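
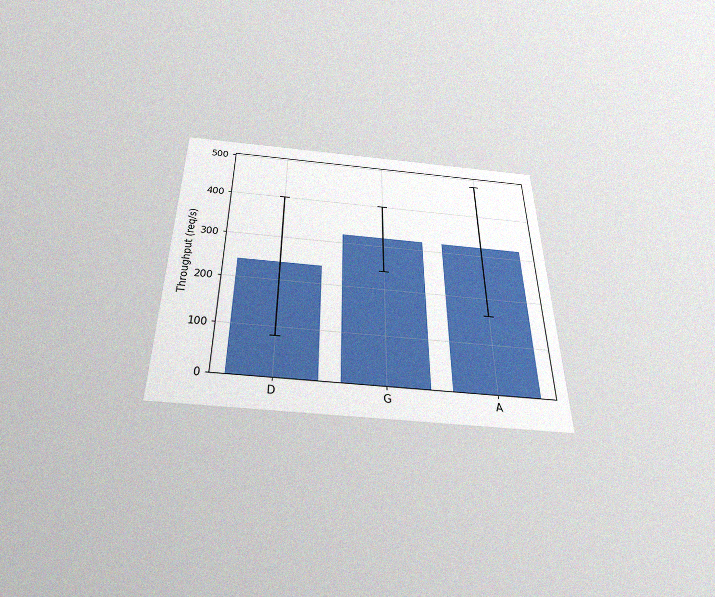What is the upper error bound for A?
The chart is viewed slightly from below, with some photo noise. The A bar's upper whisker reaches 480req/s.

480req/s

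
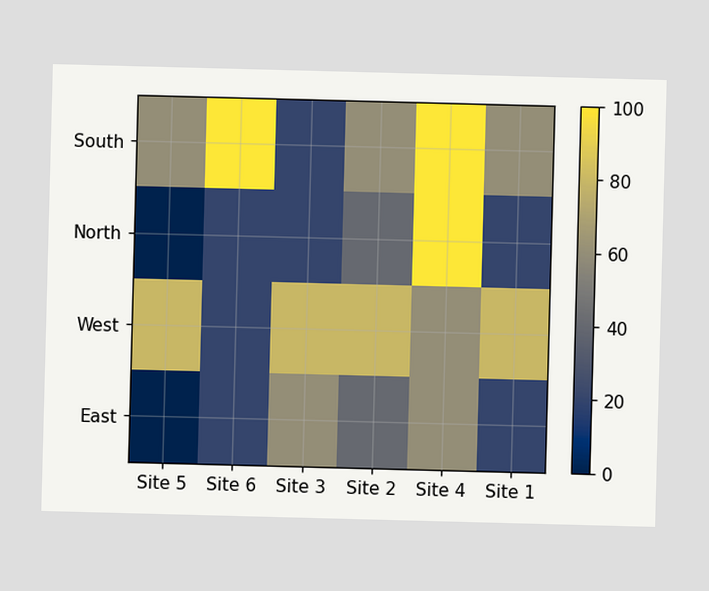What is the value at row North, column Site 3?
Matching cell (North, Site 3) against the colorbar gives 20.

20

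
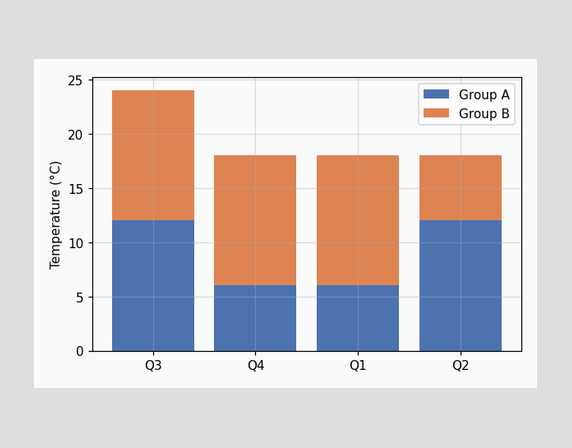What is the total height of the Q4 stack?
The Q4 stack's top reaches 18°C on the y-axis.

18°C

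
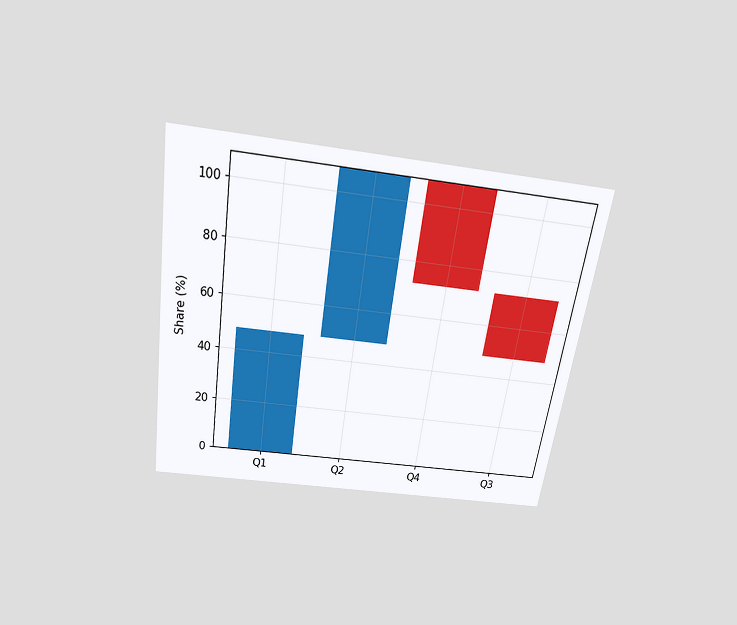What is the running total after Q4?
72%

The chart is tilted about 9° clockwise and viewed slightly from above. After Q4 the running total reaches 72%.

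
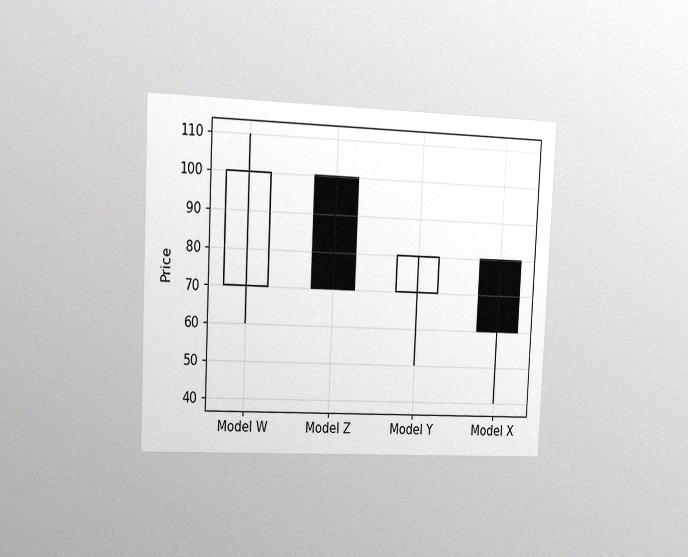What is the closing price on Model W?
100

The chart is tilted about 3° clockwise and viewed slightly from the left, with some photo noise. The Model W candle closes at 100.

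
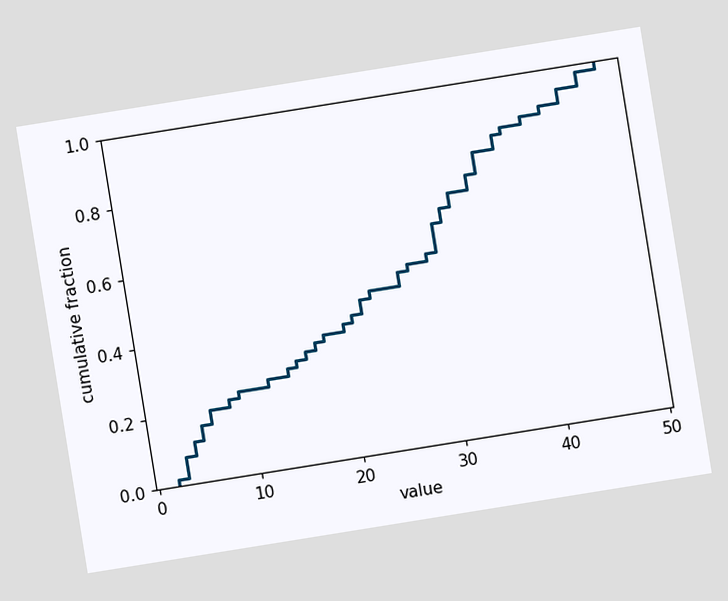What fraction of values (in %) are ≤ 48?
The chart is tilted about 9° counter-clockwise. At x=48 the ECDF step is at 100%.

100%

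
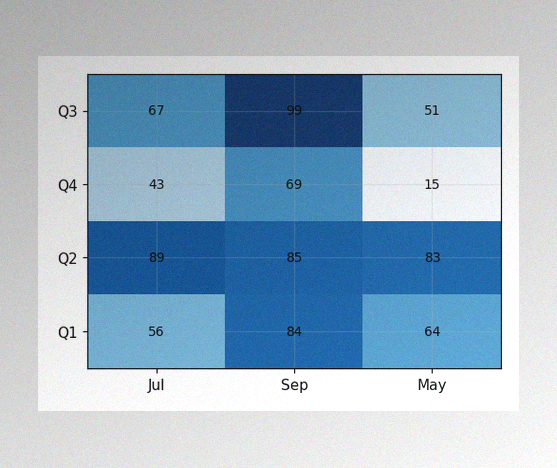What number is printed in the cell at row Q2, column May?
83

The image has some photo noise and uneven lighting. The (Q2, May) cell reads 83.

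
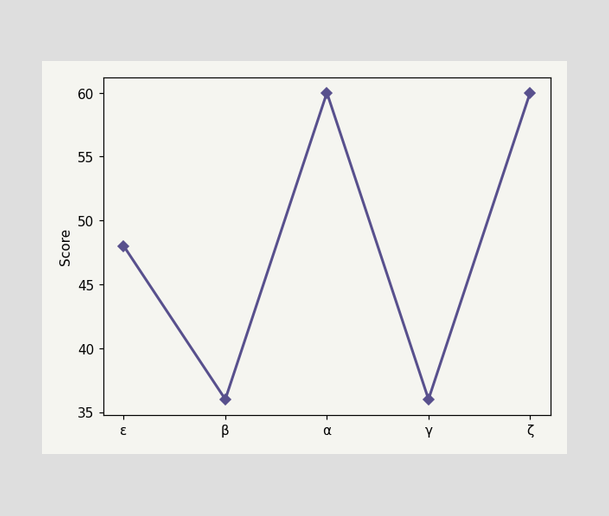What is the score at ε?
48

At ε, the line is at 48.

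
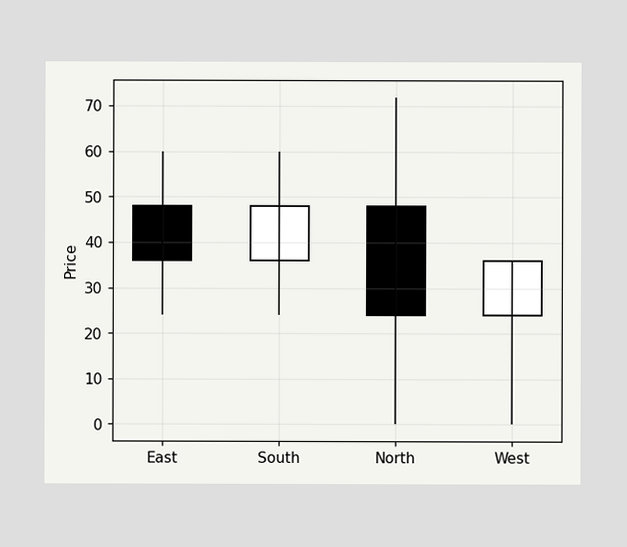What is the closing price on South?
The South candle closes at 48.

48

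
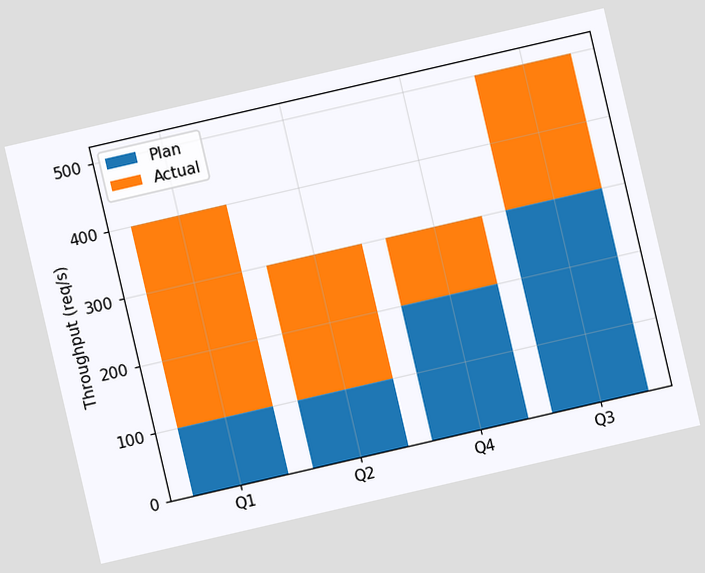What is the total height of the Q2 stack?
The chart is tilted about 13° counter-clockwise. The Q2 stack's top reaches 300req/s on the y-axis.

300req/s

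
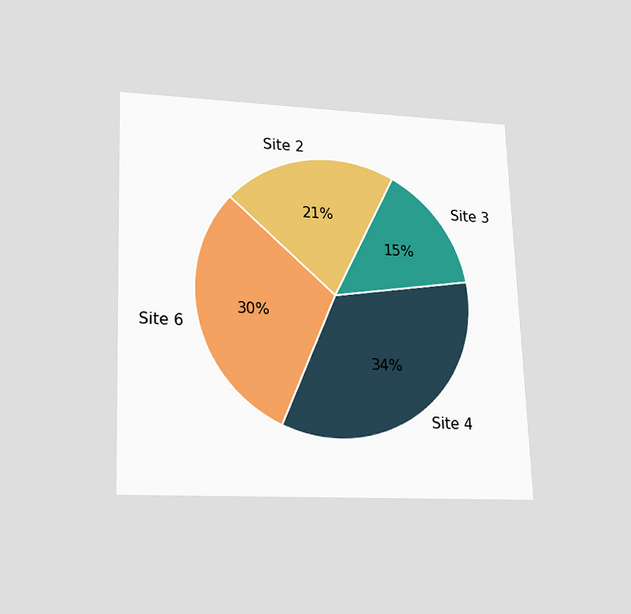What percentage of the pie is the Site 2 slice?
The chart is tilted about 2° counter-clockwise and viewed slightly from below. The Site 2 slice takes up 21% of the pie.

21%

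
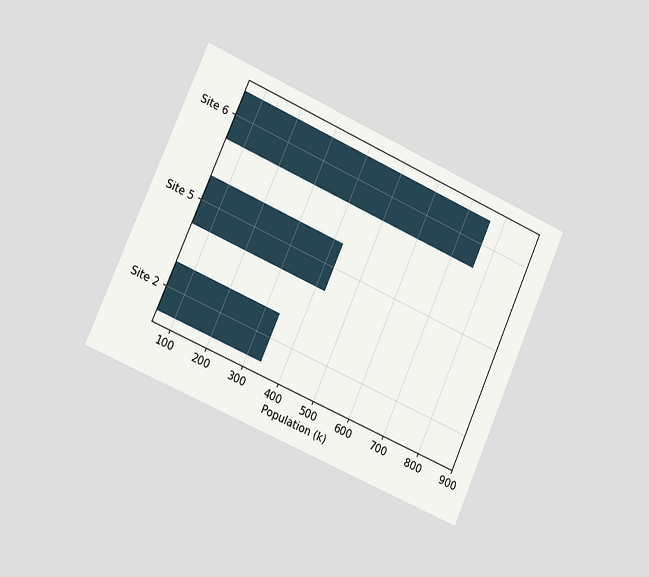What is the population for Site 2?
The chart is tilted about 24° clockwise and viewed slightly from the left. Reading along the chart's x-axis, the Site 2 bar reaches 340k.

340k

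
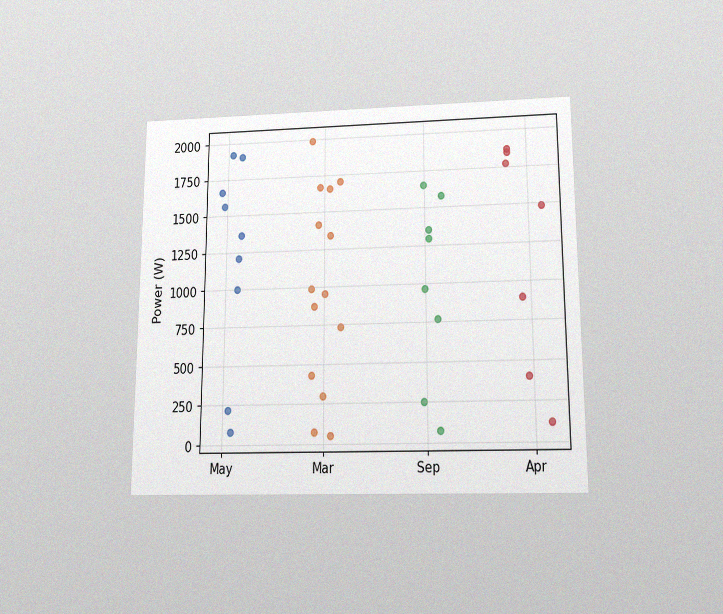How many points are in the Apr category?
7

The chart is viewed slightly from below, with some photo noise. Counting the markers in the Apr column gives 7.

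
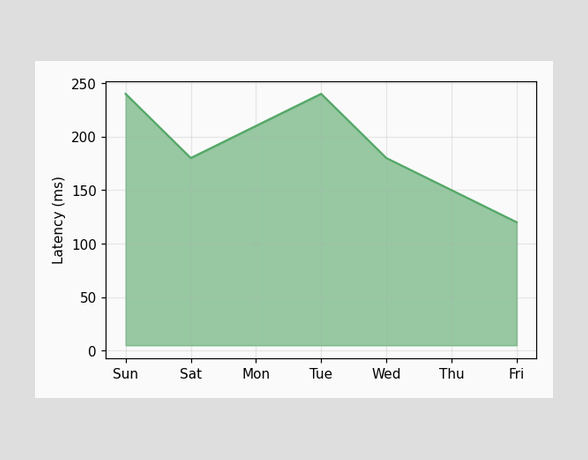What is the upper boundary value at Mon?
At Mon the upper boundary is at 210ms.

210ms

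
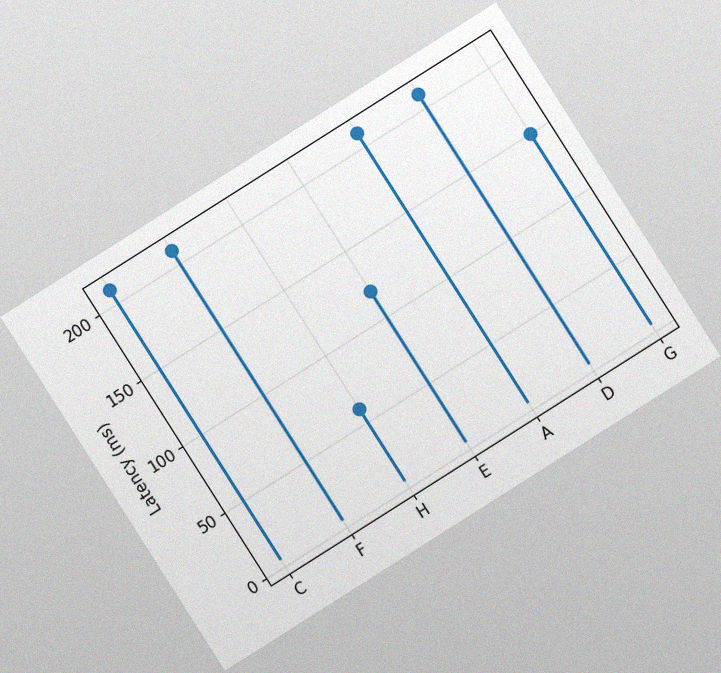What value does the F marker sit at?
210ms

The chart is tilted about 32° counter-clockwise, with some photo noise. The F marker sits at 210ms.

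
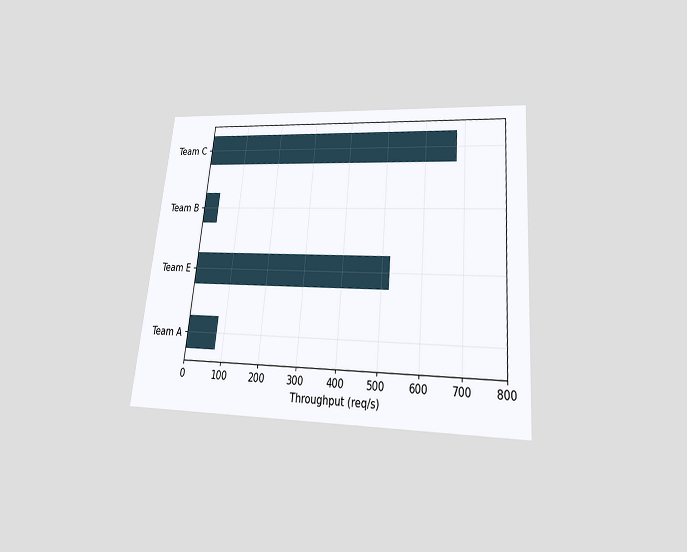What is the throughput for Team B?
The chart is tilted about 5° clockwise and viewed slightly from below. Reading along the chart's x-axis, the Team B bar reaches 40req/s.

40req/s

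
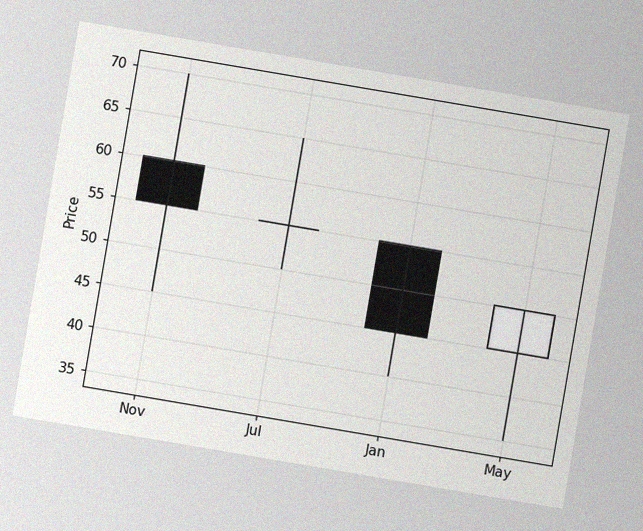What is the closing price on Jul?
The chart is tilted about 10° clockwise, with some photo noise. The Jul candle closes at 55.

55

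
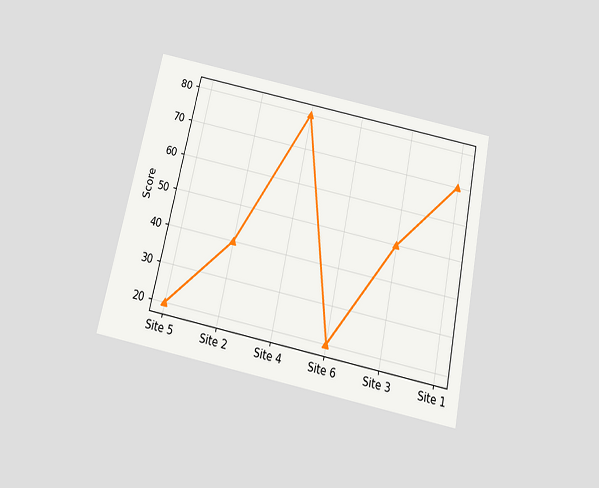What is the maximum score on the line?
80

The chart is tilted about 12° clockwise and viewed slightly from below. The highest point is at Site 4, and reading across to the y-axis gives 80.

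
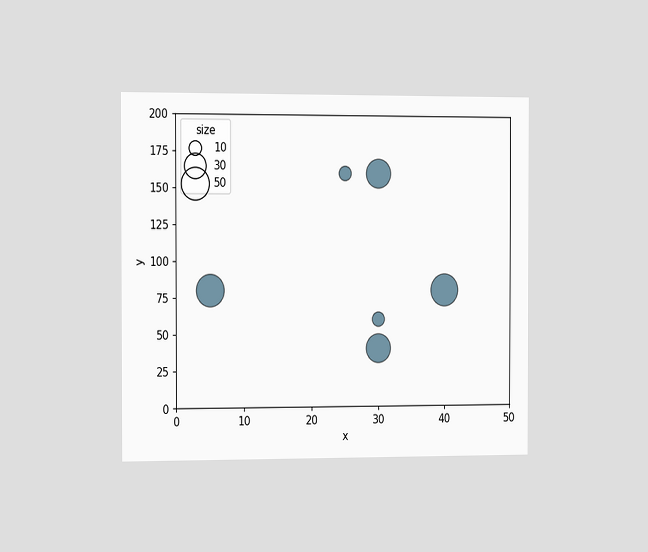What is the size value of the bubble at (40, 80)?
The chart is viewed slightly from the left. Matching the bubble at (40, 80) against the size legend gives 50.

50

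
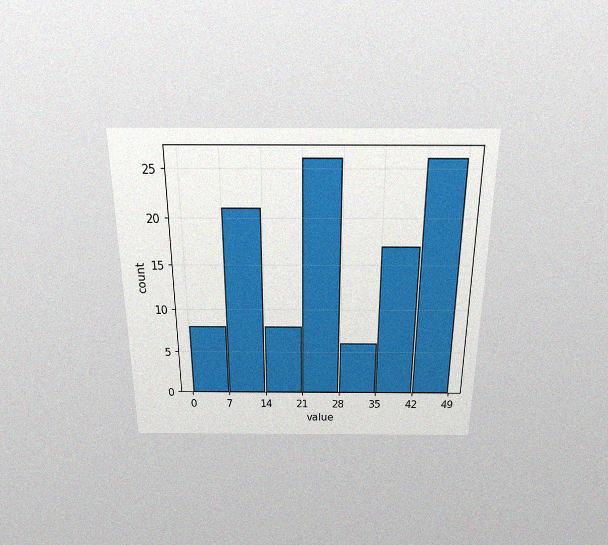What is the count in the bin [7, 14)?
The chart is viewed slightly from above, with some photo noise. The [7, 14) bin has height 21.

21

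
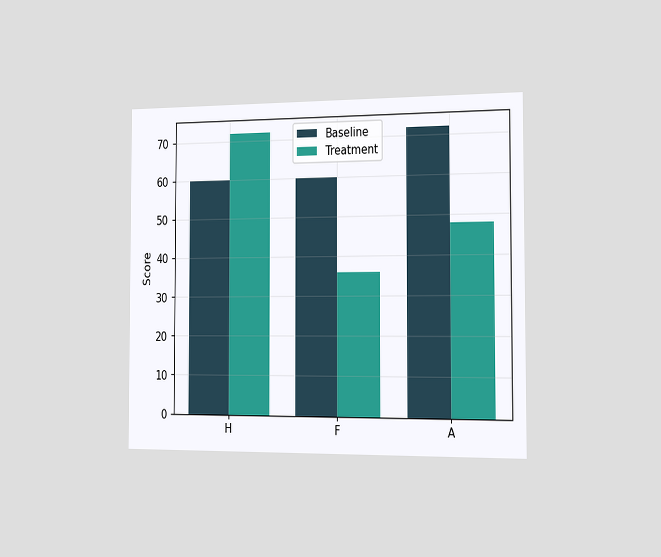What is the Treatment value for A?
The chart is viewed slightly from the right. The Treatment bar at A reaches 48 on the y-axis.

48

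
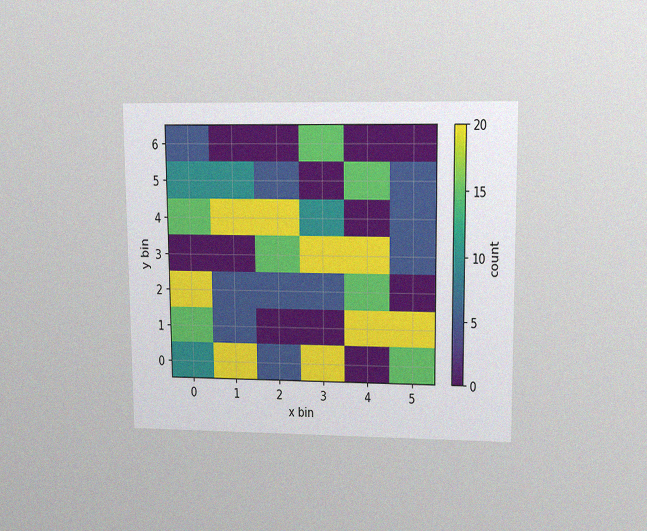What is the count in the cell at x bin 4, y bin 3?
20

The chart is viewed at a slight angle, with some photo noise. Matching the cell (4, 3) against the colorbar gives 20.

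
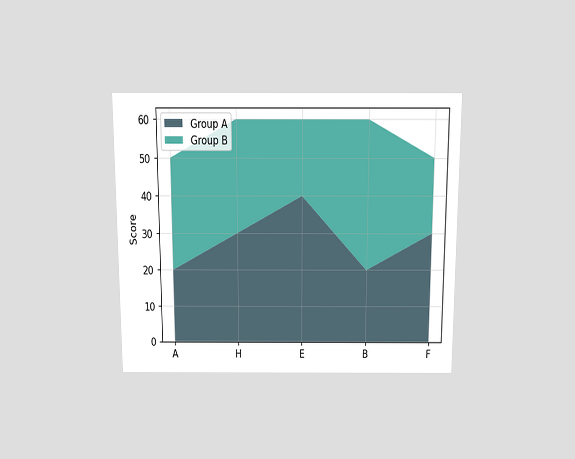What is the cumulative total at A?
The chart is viewed slightly from above. The stacked total at A reaches 50.

50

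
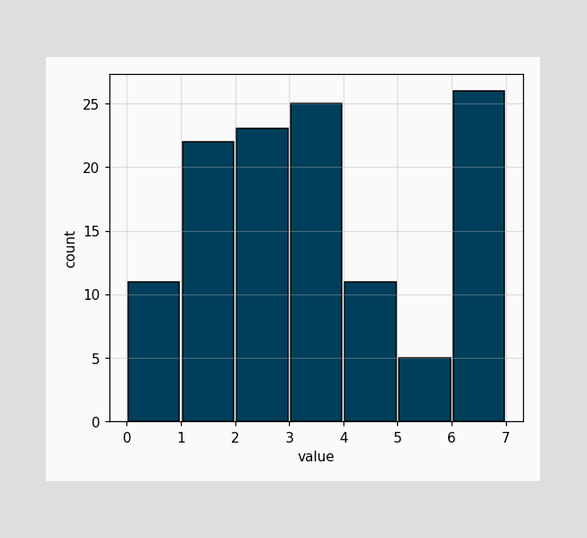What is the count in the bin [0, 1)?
11

The [0, 1) bin has height 11.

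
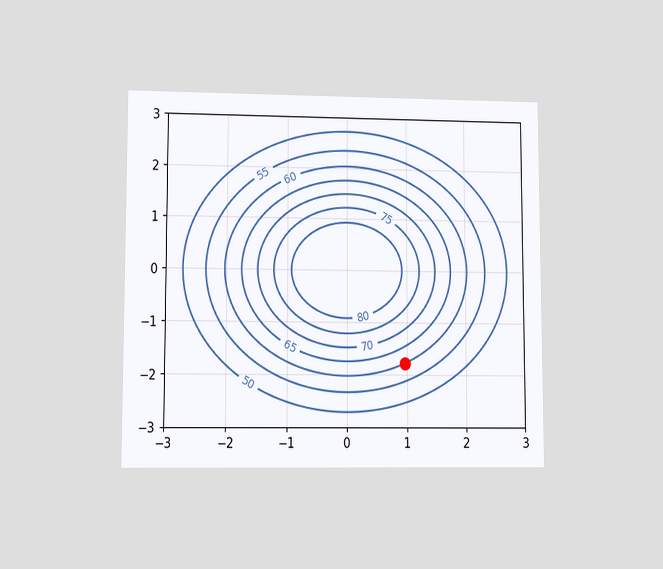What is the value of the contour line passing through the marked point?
The chart is viewed at a slight angle. The marked point sits on the contour labelled 60.

60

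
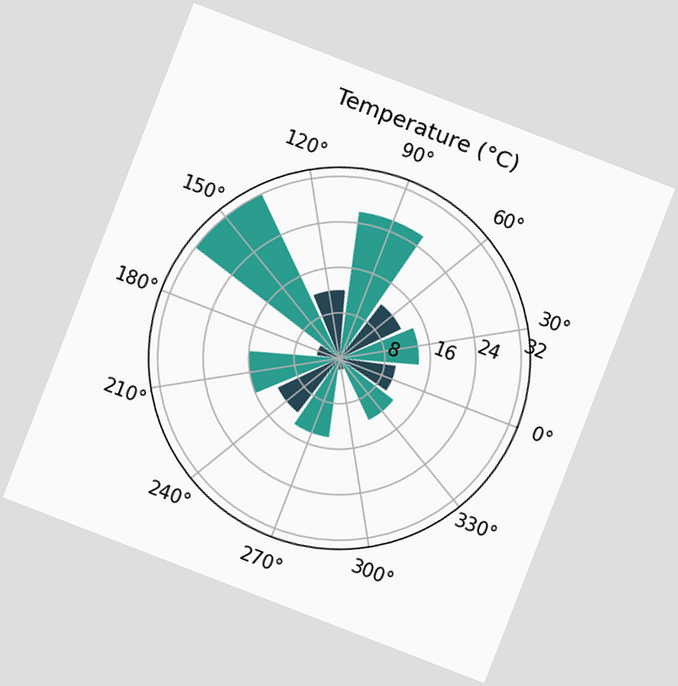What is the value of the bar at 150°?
32°C

The chart is tilted about 21° clockwise. The bar at 150° reaches 32°C on the radial axis.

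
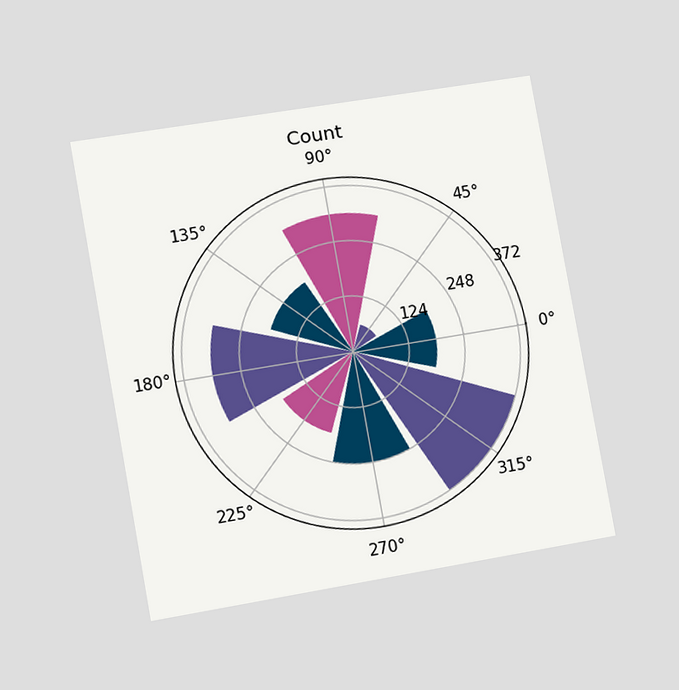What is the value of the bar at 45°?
62

The chart is tilted about 10° counter-clockwise and viewed at a slight angle. The bar at 45° reaches 62 on the radial axis.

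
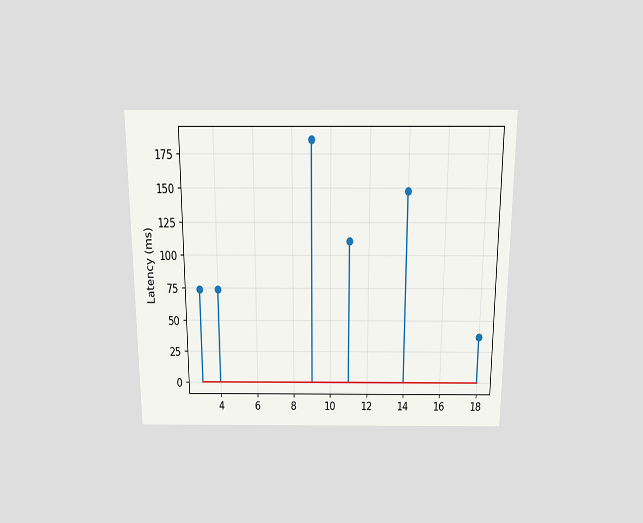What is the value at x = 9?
185ms

The chart is viewed slightly from above. The stem at x=9 reaches 185ms.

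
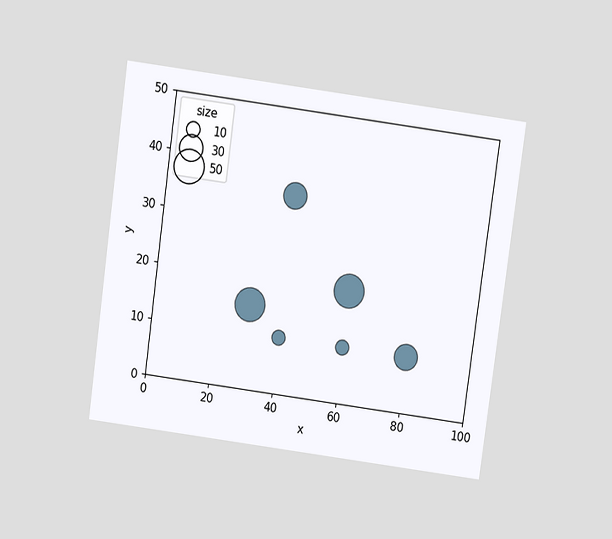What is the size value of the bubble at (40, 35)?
The chart is tilted about 8° clockwise and viewed slightly from above. Matching the bubble at (40, 35) against the size legend gives 30.

30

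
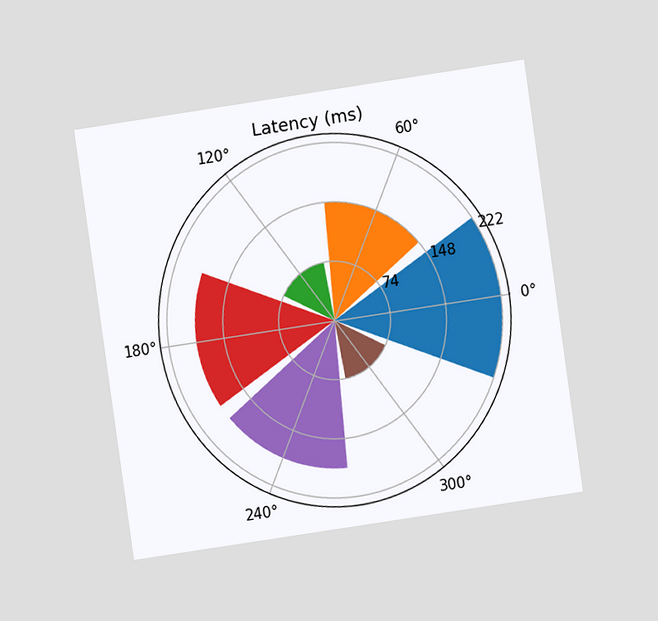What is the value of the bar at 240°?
The chart is tilted about 8° counter-clockwise and viewed at a slight angle. The bar at 240° reaches 185ms on the radial axis.

185ms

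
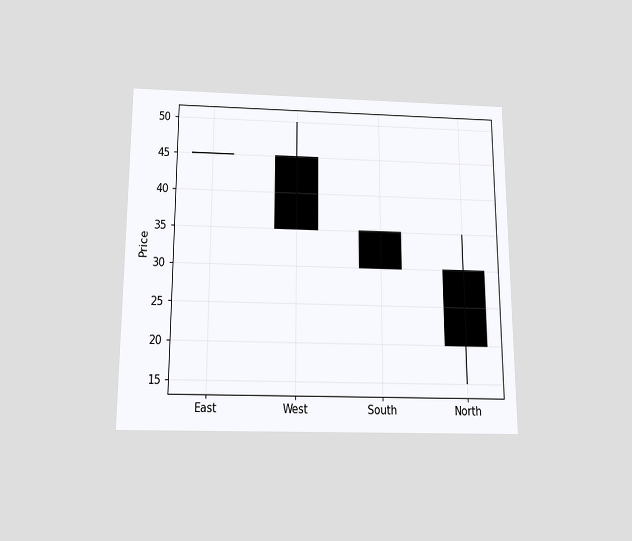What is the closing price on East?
45

The chart is viewed slightly from below. The East candle closes at 45.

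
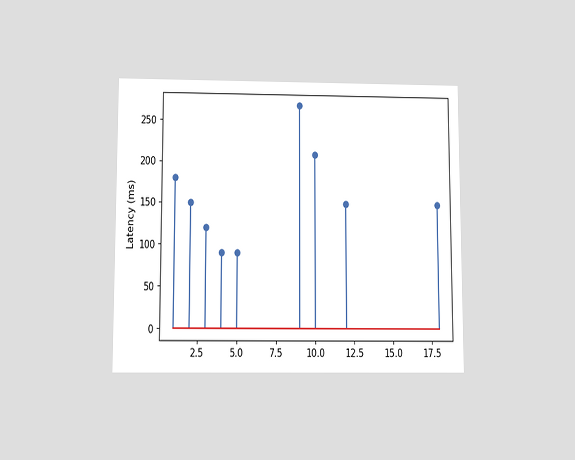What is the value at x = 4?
90ms

The chart is viewed slightly from below. The stem at x=4 reaches 90ms.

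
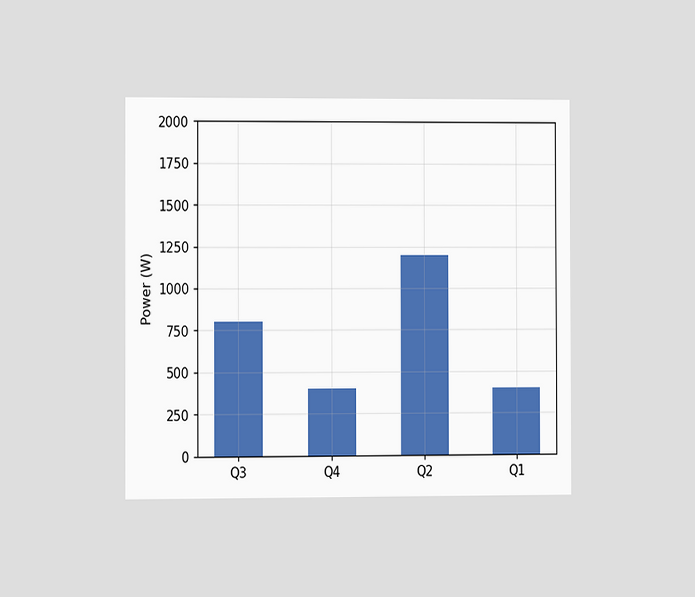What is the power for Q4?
The chart is viewed at a slight angle. Reading along the chart's y-axis, the Q4 bar reaches 400W.

400W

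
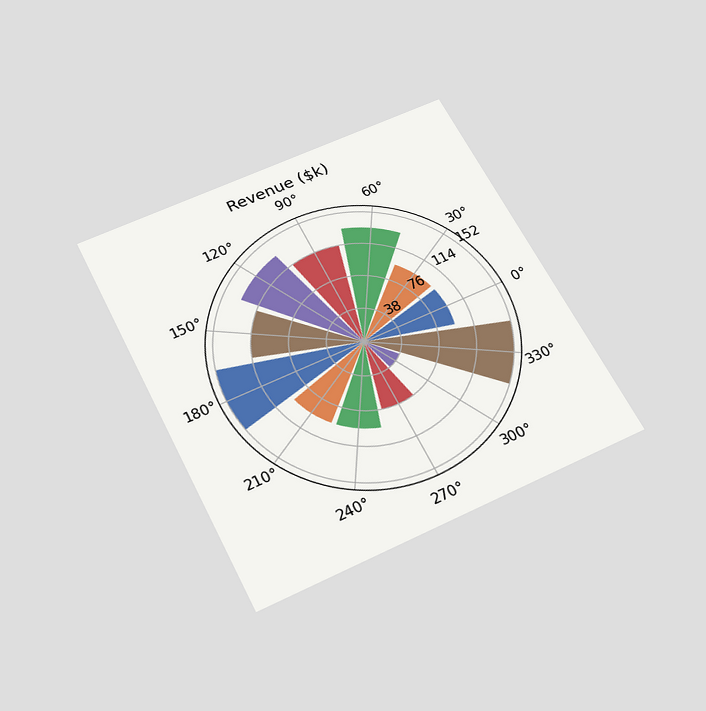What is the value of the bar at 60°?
$133k

The chart is tilted about 27° counter-clockwise and viewed slightly from below. The bar at 60° reaches $133k on the radial axis.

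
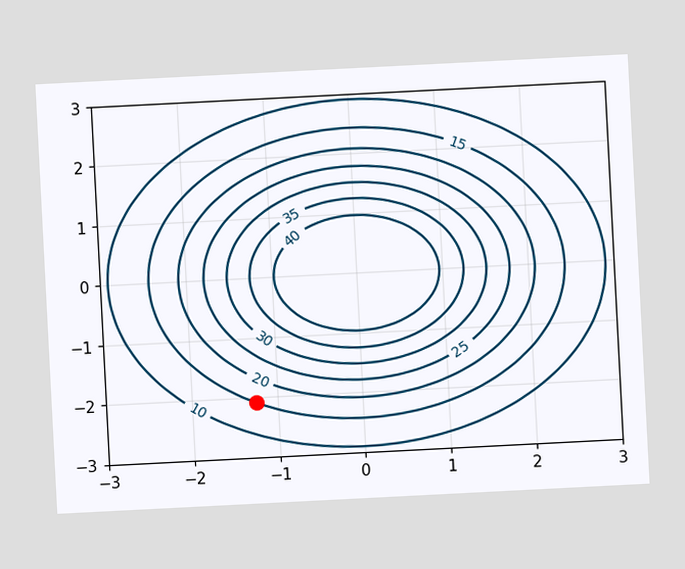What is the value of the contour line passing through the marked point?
15

The chart is tilted about 3° counter-clockwise. The marked point sits on the contour labelled 15.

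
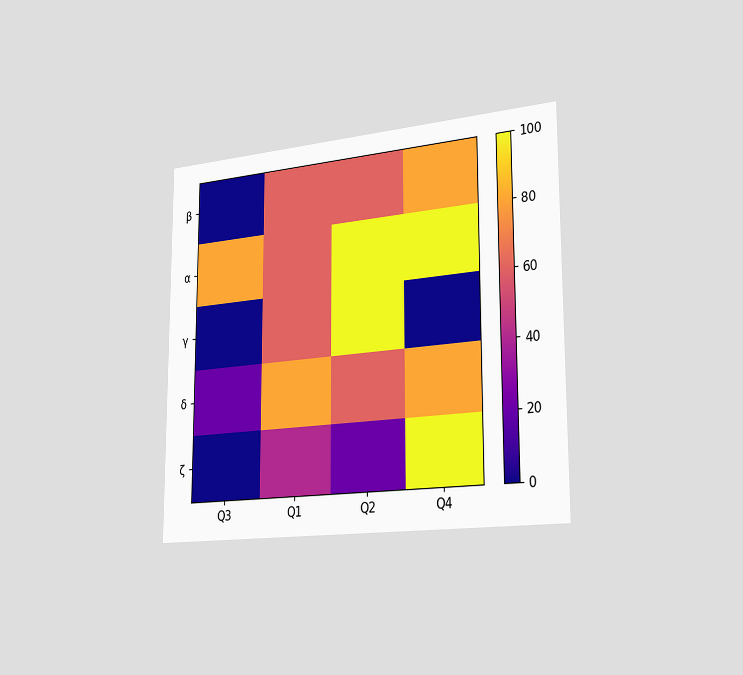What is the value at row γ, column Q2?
The chart is viewed slightly from the right. Matching cell (γ, Q2) against the colorbar gives 100.

100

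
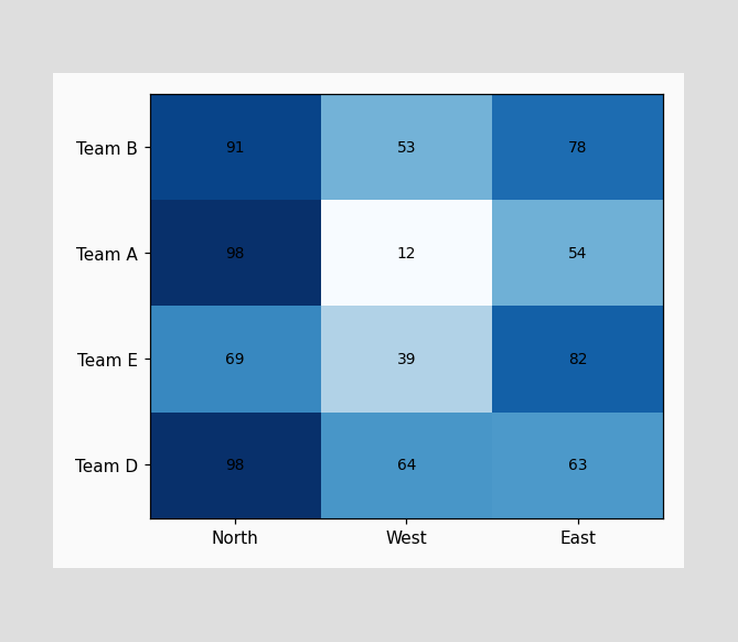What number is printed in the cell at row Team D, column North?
98

The (Team D, North) cell reads 98.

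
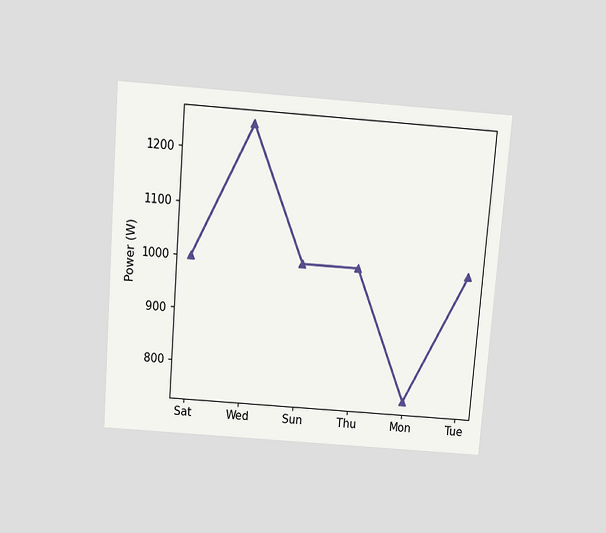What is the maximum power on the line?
1250W

The chart is tilted about 4° clockwise and viewed slightly from above. The highest point is at Wed, and reading across to the y-axis gives 1250W.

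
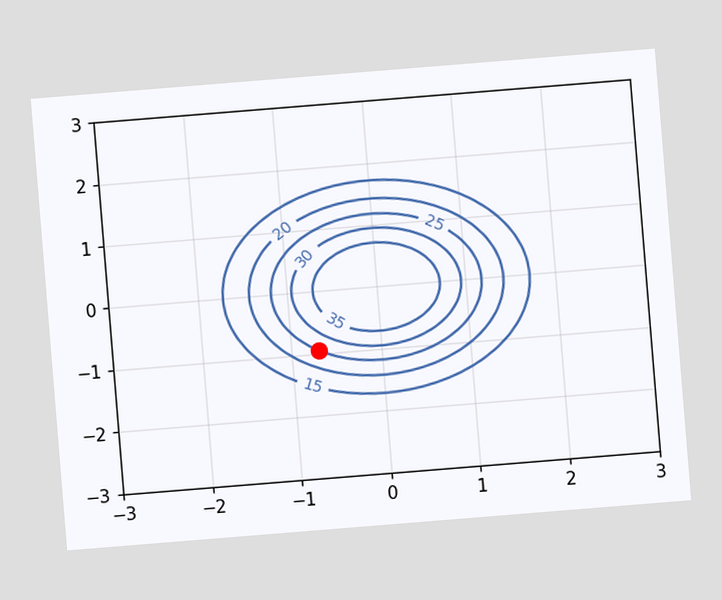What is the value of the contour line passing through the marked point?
The chart is tilted about 5° counter-clockwise. The marked point sits on the contour labelled 25.

25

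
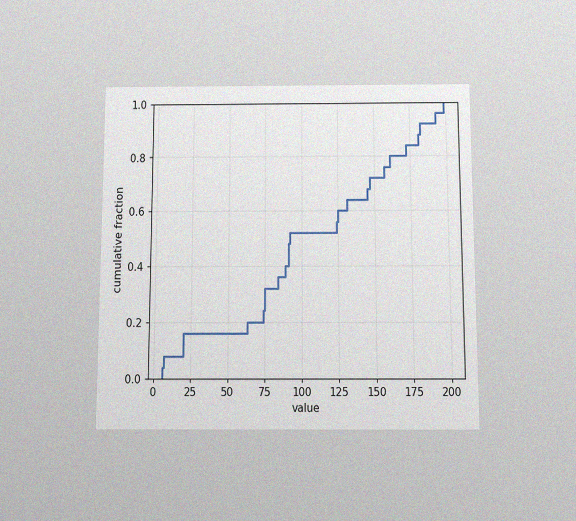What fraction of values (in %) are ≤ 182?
The chart is viewed slightly from below, with some photo noise. At x=182 the ECDF step is at 92%.

92%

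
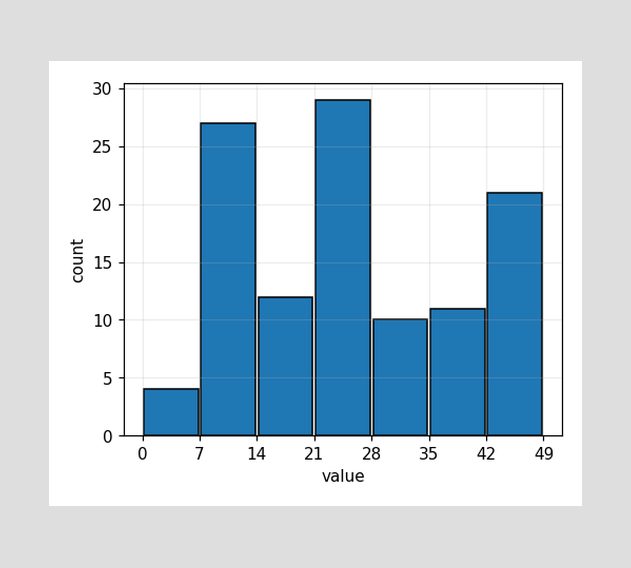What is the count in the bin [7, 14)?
The [7, 14) bin has height 27.

27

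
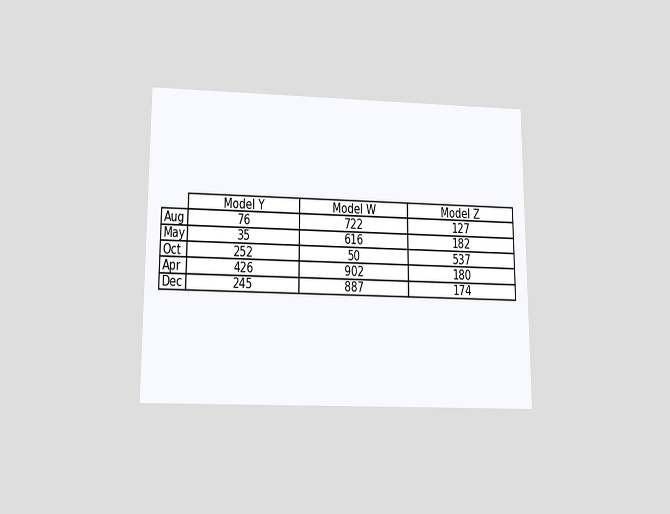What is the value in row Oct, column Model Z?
537

The chart is viewed slightly from below. The (Oct, Model Z) cell reads 537.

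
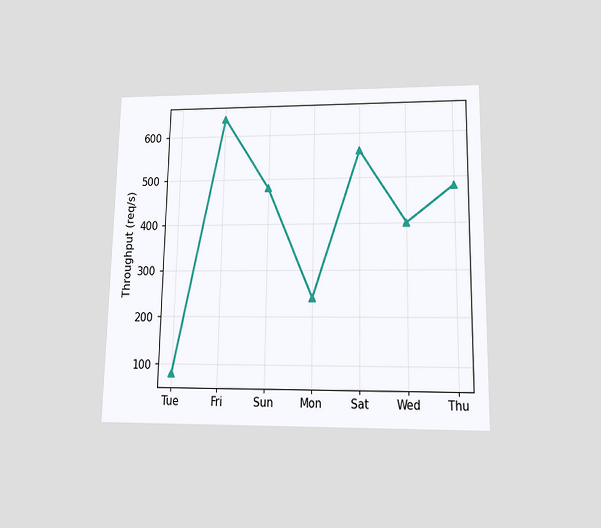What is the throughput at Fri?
640req/s

The chart is viewed slightly from below. At Fri, the line is at 640req/s.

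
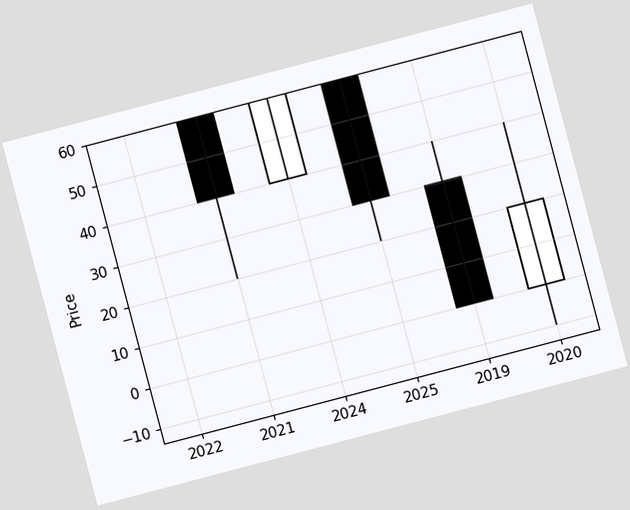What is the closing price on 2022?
60

The chart is tilted about 15° counter-clockwise. The 2022 candle closes at 60.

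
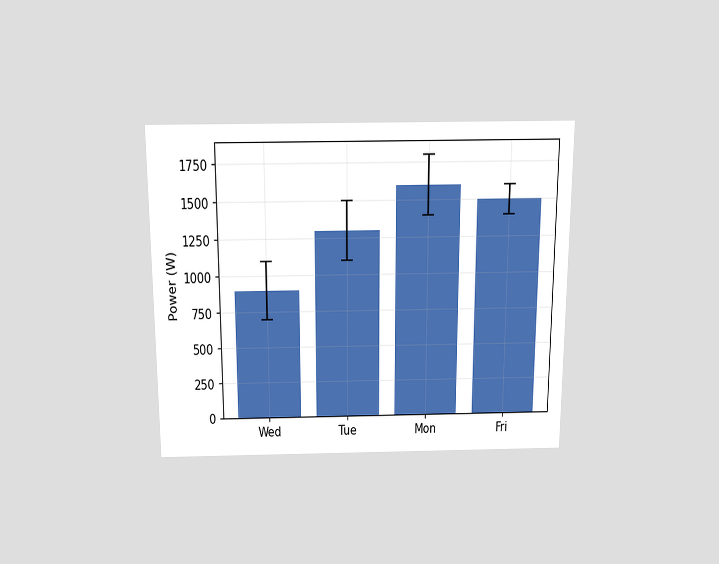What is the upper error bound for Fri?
1600W

The chart is viewed slightly from above. The Fri bar's upper whisker reaches 1600W.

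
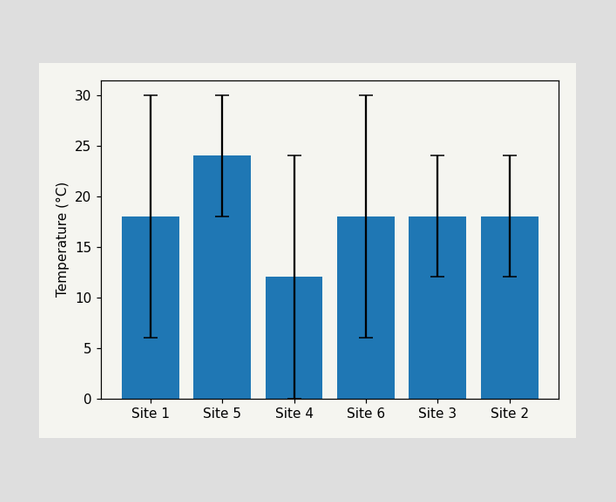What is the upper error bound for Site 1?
The Site 1 bar's upper whisker reaches 30°C.

30°C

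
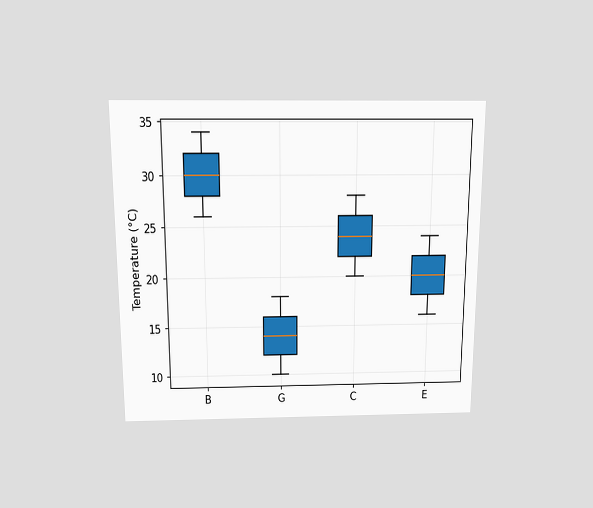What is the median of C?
24°C

The chart is viewed slightly from above. The median line in the C box sits at 24°C.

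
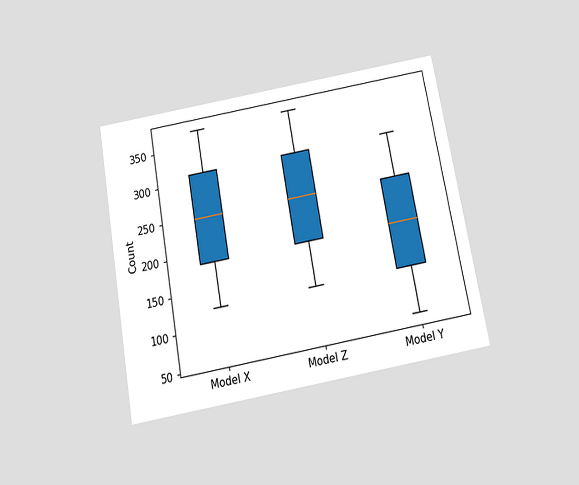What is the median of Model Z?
The chart is tilted about 10° counter-clockwise and viewed slightly from below. The median line in the Model Z box sits at 248.

248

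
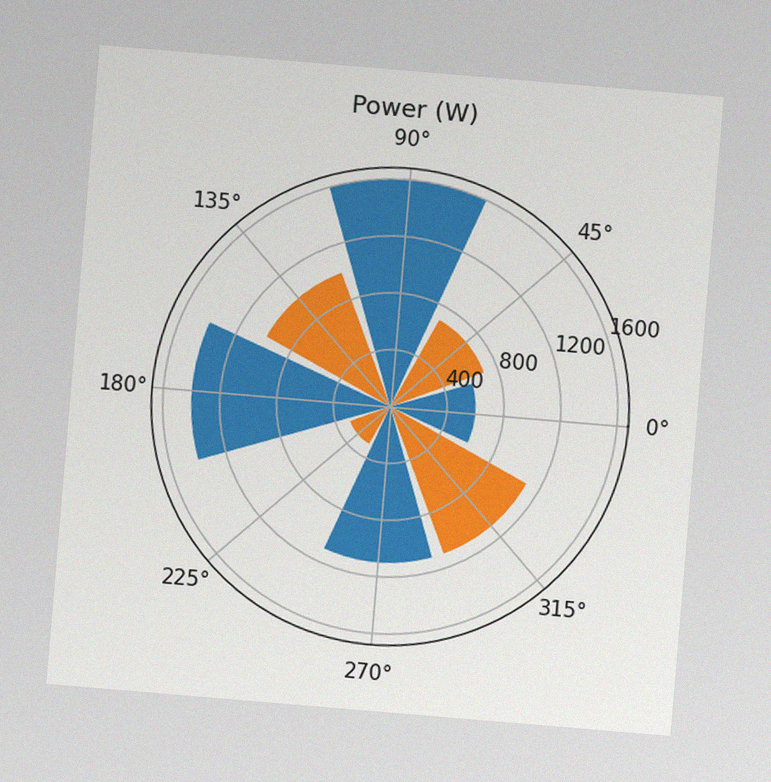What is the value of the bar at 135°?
1000W

The chart is tilted about 5° clockwise, with some photo noise. The bar at 135° reaches 1000W on the radial axis.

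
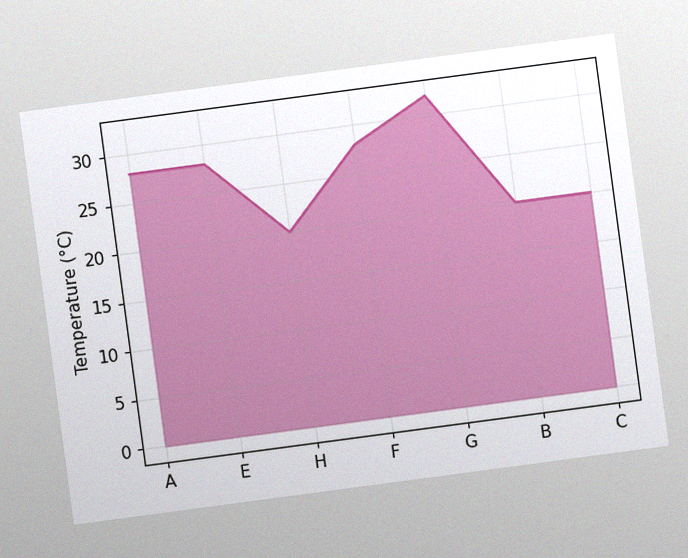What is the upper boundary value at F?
The chart is tilted about 8° counter-clockwise, with some photo noise. At F the upper boundary is at 28°C.

28°C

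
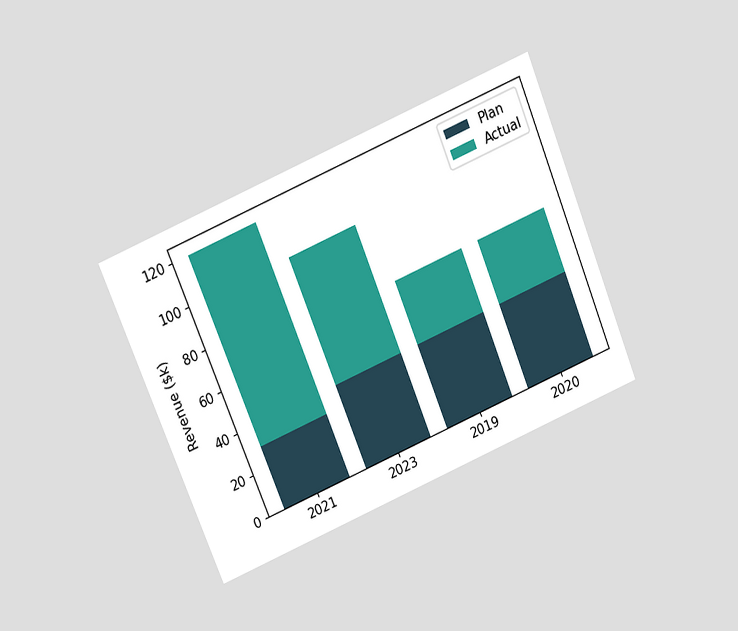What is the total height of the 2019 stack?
The chart is tilted about 23° counter-clockwise and viewed slightly from above. The 2019 stack's top reaches $70k on the y-axis.

$70k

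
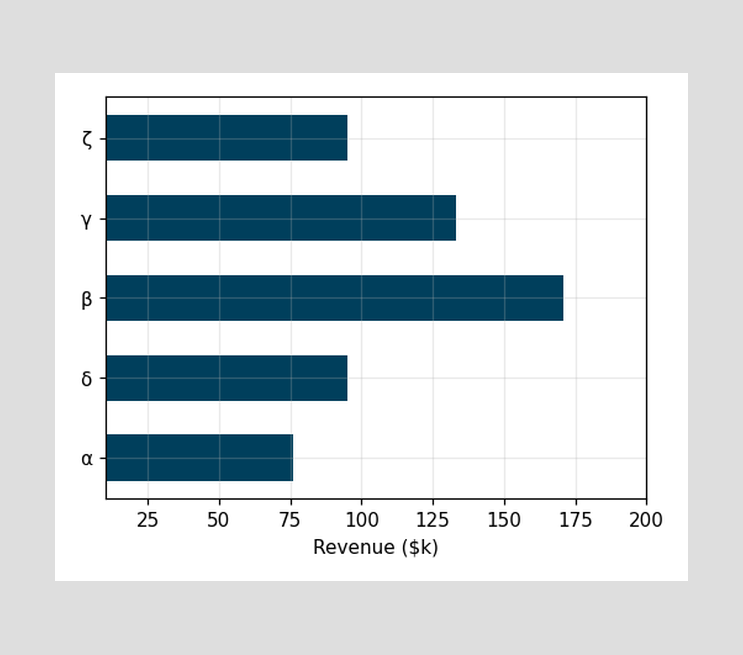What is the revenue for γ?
$133k

Reading along the chart's x-axis, the γ bar reaches $133k.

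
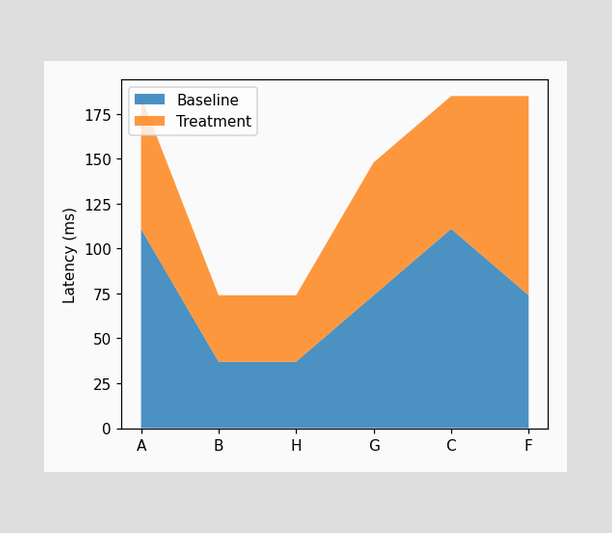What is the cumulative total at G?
The stacked total at G reaches 148ms.

148ms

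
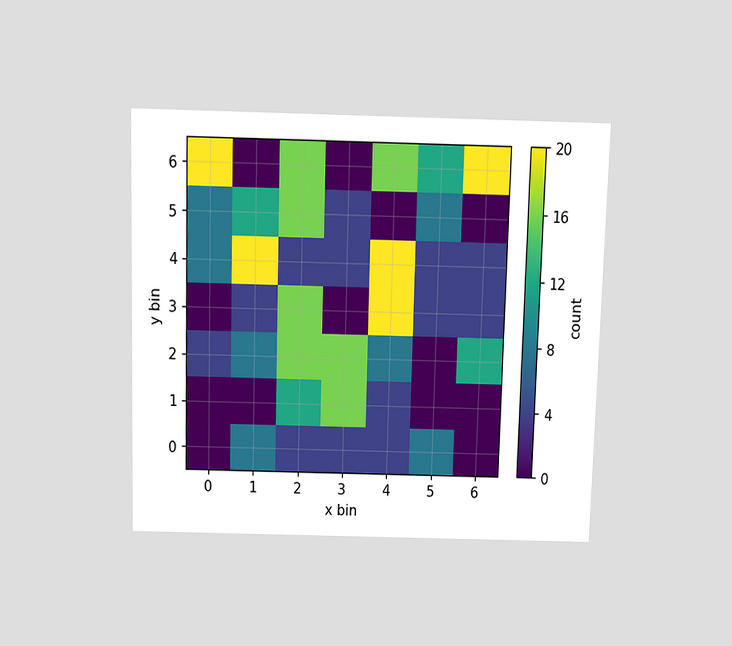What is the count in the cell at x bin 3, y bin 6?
The chart is viewed slightly from above. Matching the cell (3, 6) against the colorbar gives 0.

0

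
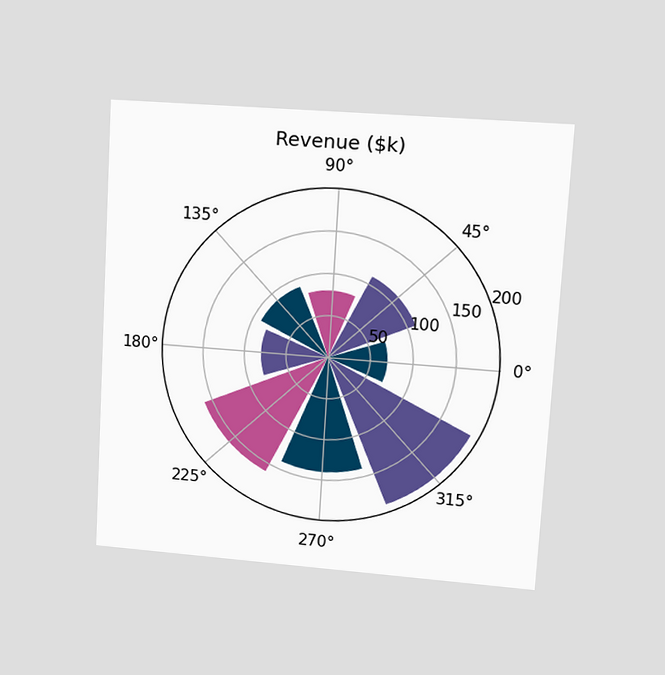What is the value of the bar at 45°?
The chart is tilted about 3° clockwise and viewed at a slight angle. The bar at 45° reaches $110k on the radial axis.

$110k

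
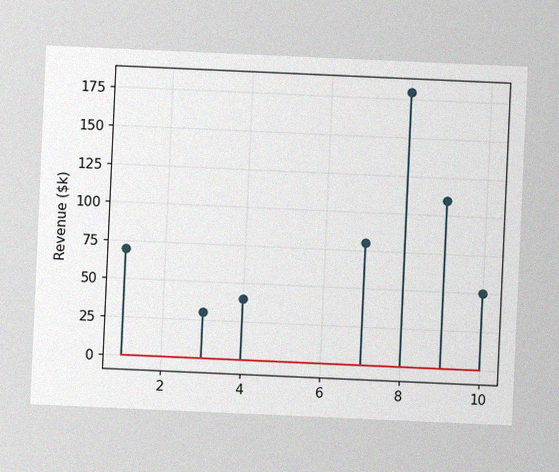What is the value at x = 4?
The chart is tilted about 3° clockwise, with some photo noise. The stem at x=4 reaches $40k.

$40k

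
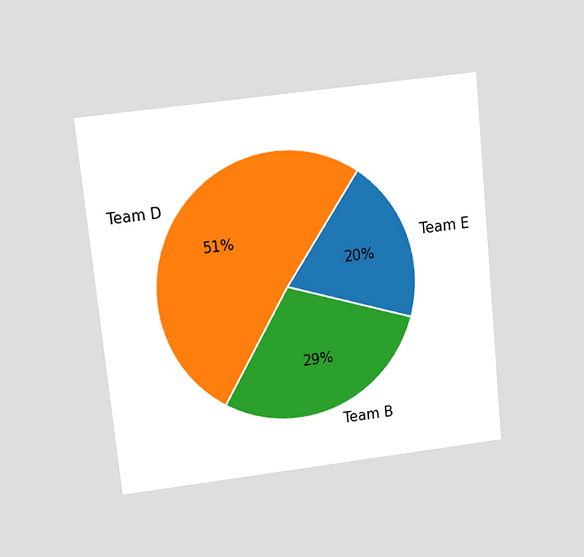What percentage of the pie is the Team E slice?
20%

The chart is tilted about 6° counter-clockwise and viewed slightly from above. The Team E slice takes up 20% of the pie.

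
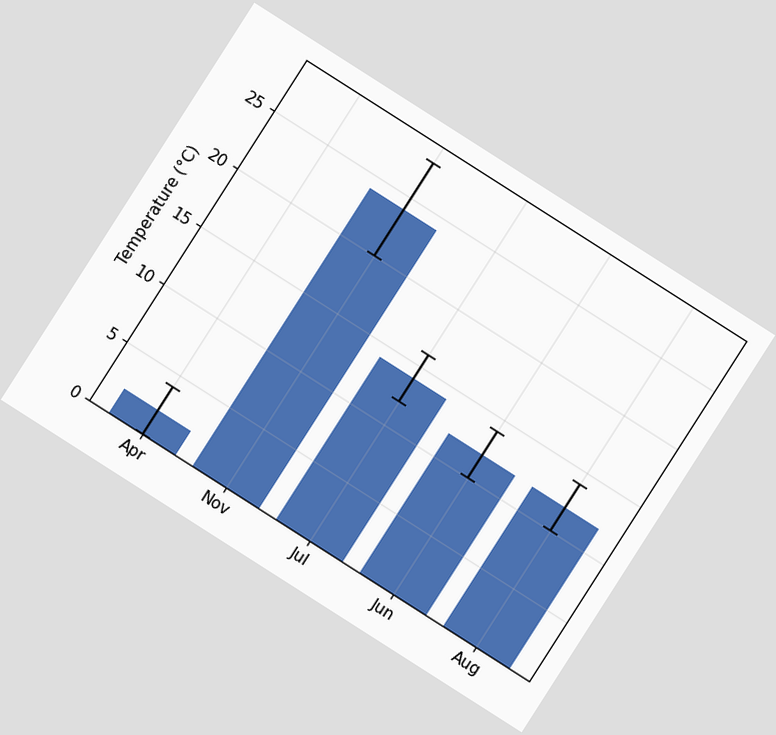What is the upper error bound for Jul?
The chart is tilted about 33° clockwise. The Jul bar's upper whisker reaches 16°C.

16°C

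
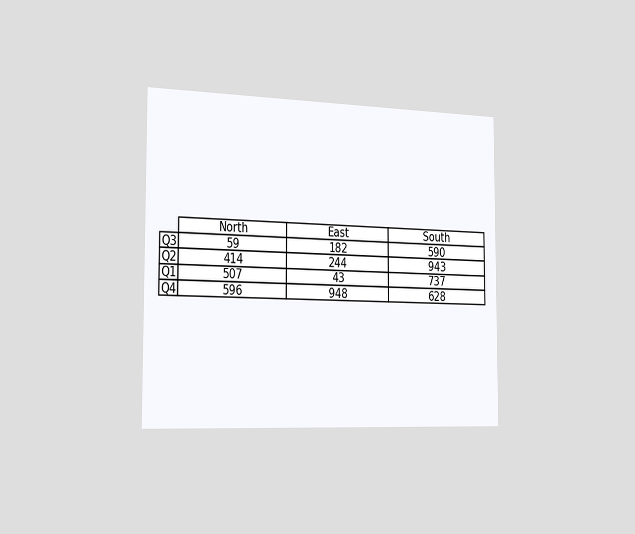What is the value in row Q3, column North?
59

The chart is viewed slightly from the left. The (Q3, North) cell reads 59.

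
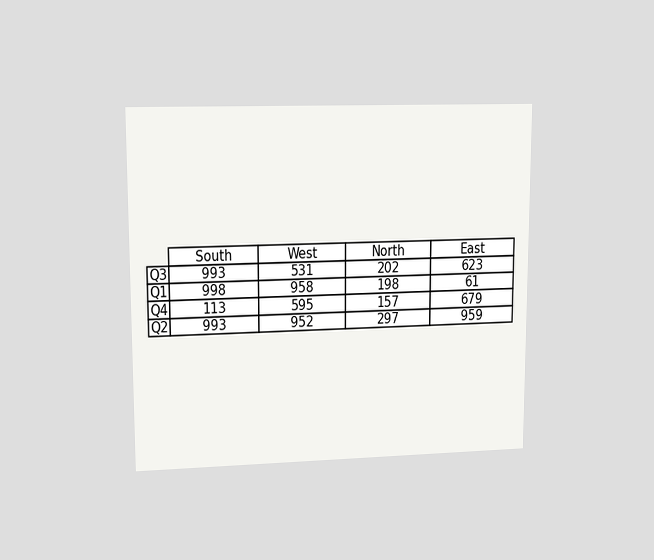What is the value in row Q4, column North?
The chart is viewed at a slight angle. The (Q4, North) cell reads 157.

157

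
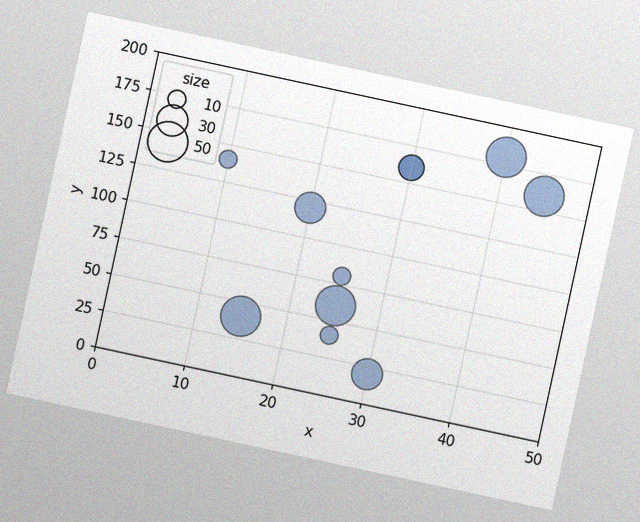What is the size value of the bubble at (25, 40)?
The chart is tilted about 12° clockwise, with some photo noise. Matching the bubble at (25, 40) against the size legend gives 10.

10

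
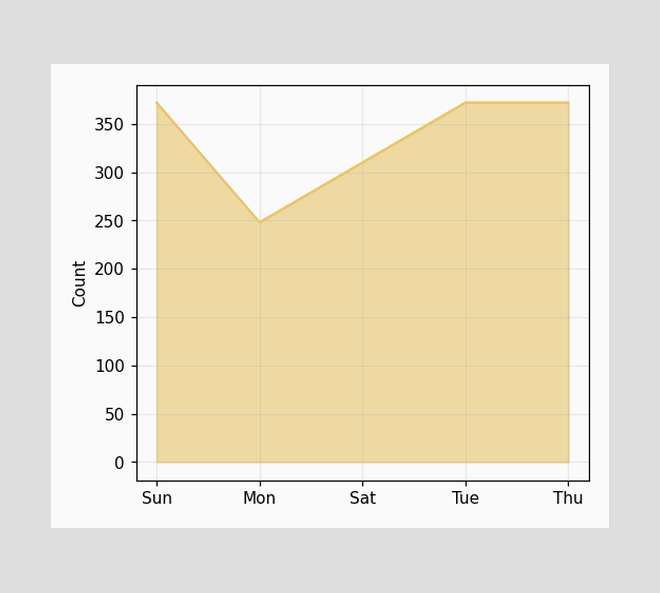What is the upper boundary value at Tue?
At Tue the upper boundary is at 372.

372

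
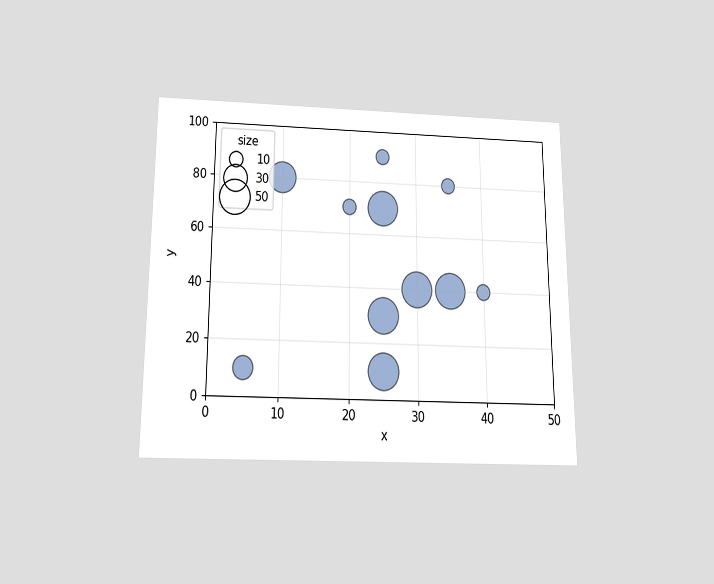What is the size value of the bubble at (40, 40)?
10

The chart is viewed slightly from below. Matching the bubble at (40, 40) against the size legend gives 10.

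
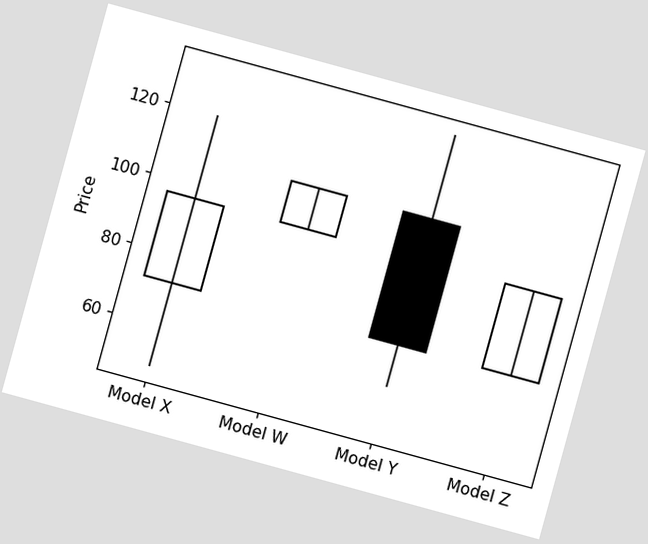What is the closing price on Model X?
The chart is tilted about 15° clockwise. The Model X candle closes at 96.

96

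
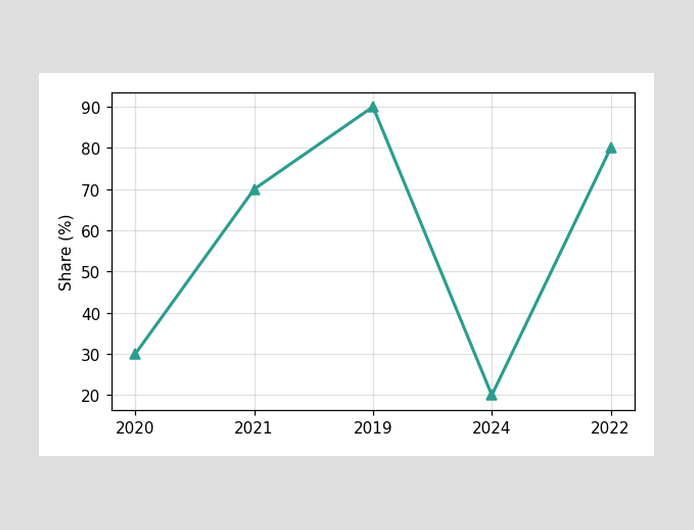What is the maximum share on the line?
The highest point is at 2019, and reading across to the y-axis gives 90%.

90%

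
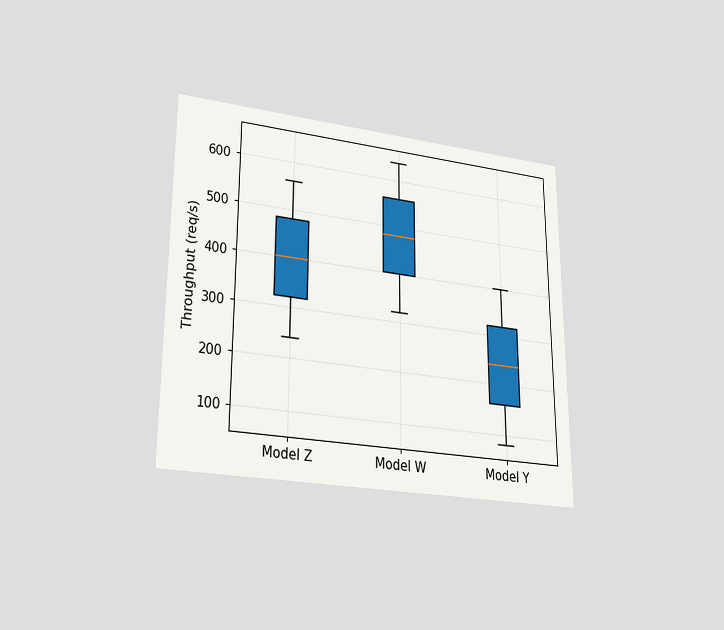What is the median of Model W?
The chart is viewed at a slight angle. The median line in the Model W box sits at 480req/s.

480req/s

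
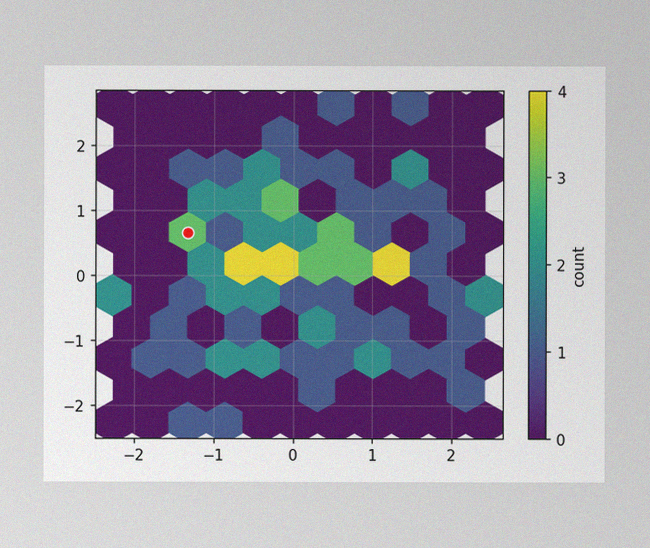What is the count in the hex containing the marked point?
3

The image has some photo noise and uneven lighting. The marked hex reads 3 on the colorbar.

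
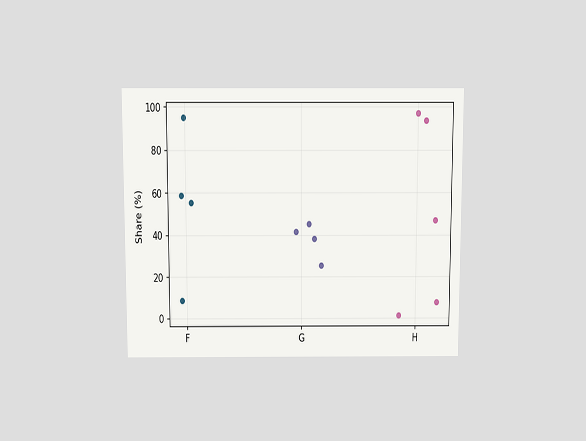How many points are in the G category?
4

The chart is viewed slightly from above. Counting the markers in the G column gives 4.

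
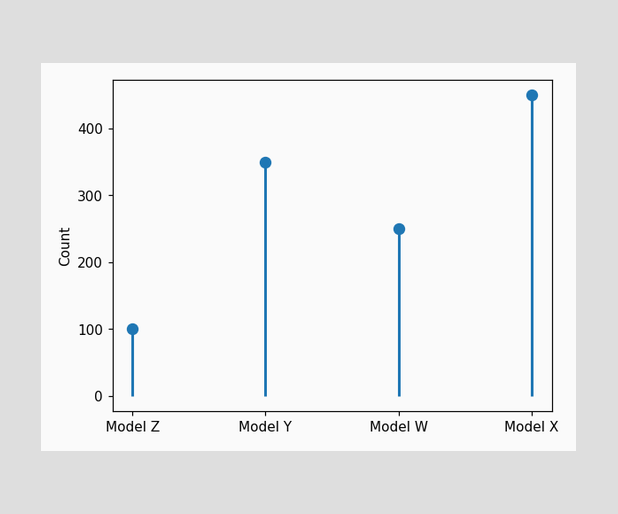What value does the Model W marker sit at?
The Model W marker sits at 250.

250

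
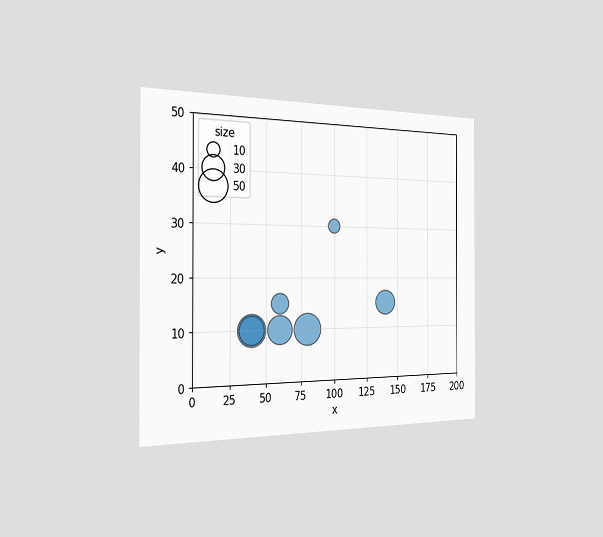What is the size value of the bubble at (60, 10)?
The chart is viewed slightly from the left. Matching the bubble at (60, 10) against the size legend gives 40.

40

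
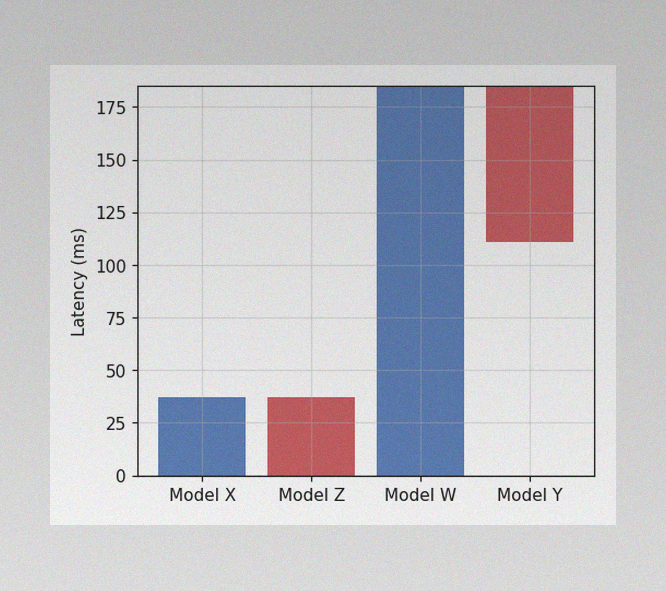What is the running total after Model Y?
111ms

The image has some photo noise and uneven lighting. After Model Y the running total reaches 111ms.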